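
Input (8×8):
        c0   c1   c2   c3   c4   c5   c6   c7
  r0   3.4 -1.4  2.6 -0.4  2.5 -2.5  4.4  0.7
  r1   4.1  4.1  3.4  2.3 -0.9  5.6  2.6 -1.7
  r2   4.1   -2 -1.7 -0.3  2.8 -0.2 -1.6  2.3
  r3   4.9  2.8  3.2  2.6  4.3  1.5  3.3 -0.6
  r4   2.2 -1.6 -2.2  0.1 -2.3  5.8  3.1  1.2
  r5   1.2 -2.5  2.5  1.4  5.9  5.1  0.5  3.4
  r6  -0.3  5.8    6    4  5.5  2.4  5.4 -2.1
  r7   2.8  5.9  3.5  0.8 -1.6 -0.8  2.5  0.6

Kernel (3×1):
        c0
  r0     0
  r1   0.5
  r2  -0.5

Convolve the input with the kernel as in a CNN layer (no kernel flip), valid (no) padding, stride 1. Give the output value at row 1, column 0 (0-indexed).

The receptive field on the input at this output position is [4.1 / 4.1 / 4.9]. Elementwise product with the kernel and sum: 4.1·0.5 + 4.9·-0.5.

-0.4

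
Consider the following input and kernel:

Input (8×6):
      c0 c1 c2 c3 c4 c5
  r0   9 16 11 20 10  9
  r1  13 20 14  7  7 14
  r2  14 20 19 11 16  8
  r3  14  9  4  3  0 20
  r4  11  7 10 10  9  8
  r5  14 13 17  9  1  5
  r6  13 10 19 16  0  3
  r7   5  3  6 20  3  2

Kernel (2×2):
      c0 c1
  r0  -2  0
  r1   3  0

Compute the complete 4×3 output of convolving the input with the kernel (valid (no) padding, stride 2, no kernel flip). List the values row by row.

Output[0,0]: The receptive field on the input at this output position is [9 16 / 13 20]. Elementwise product with the kernel and sum: 9·-2 + 13·3.
Output[0,1]: The receptive field on the input at this output position is [11 20 / 14 7]. Elementwise product with the kernel and sum: 11·-2 + 14·3.

21 20 1
14 -26 -32
20 31 -15
-11 -20 9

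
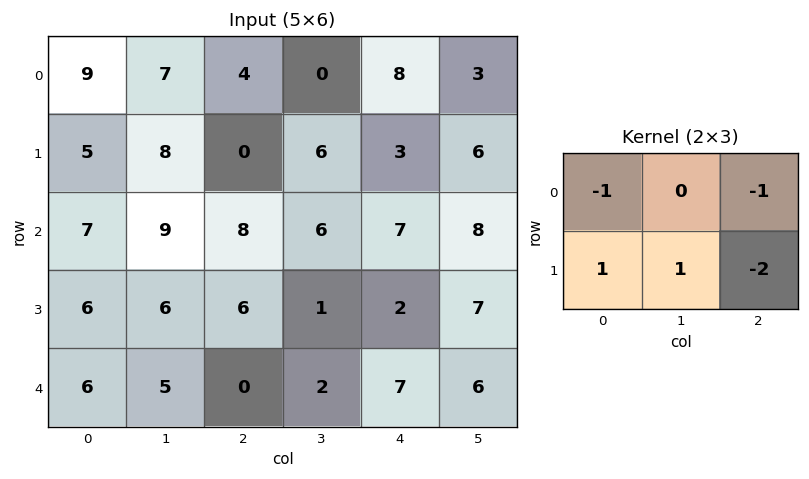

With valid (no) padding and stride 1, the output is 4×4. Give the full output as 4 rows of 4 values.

Output[0,0]: The receptive field on the input at this output position is [9 7 4 / 5 8 0]. Elementwise product with the kernel and sum: 9·-1 + 4·-1 + 5·1 + 8·1 + 0·-2.

0 -11 -12 -6
-5 -9 -3 -15
-15 -5 -12 -25
-1 -6 -20 -11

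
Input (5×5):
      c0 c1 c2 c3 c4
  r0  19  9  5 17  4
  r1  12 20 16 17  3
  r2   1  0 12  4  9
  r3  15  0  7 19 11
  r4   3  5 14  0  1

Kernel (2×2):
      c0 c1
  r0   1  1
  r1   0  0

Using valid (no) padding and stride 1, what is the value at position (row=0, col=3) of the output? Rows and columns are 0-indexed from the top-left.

21

The receptive field on the input at this output position is [17 4 / 17 3]. Elementwise product with the kernel and sum: 17·1 + 4·1.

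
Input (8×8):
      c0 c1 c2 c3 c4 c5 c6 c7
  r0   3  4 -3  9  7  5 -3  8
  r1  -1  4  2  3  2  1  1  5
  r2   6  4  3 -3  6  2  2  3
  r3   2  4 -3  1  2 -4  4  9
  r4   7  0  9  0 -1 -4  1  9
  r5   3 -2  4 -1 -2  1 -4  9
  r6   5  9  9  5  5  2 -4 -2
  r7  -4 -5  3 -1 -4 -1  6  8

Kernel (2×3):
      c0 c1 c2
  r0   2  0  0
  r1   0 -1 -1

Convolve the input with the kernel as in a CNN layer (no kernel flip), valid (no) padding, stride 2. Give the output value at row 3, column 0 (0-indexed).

The receptive field on the input at this output position is [5 9 9 / -4 -5 3]. Elementwise product with the kernel and sum: 5·2 + -5·-1 + 3·-1.

12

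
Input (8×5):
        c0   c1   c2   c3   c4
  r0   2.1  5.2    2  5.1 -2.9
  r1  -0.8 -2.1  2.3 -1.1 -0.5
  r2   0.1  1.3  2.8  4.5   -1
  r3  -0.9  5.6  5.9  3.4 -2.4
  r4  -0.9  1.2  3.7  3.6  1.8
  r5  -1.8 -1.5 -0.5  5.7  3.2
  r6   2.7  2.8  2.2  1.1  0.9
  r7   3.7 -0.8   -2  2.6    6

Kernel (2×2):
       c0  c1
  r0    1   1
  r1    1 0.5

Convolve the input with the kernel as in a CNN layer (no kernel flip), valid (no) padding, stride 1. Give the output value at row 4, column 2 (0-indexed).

The receptive field on the input at this output position is [3.7 3.6 / -0.5 5.7]. Elementwise product with the kernel and sum: 3.7·1 + 3.6·1 + -0.5·1 + 5.7·0.5.

9.65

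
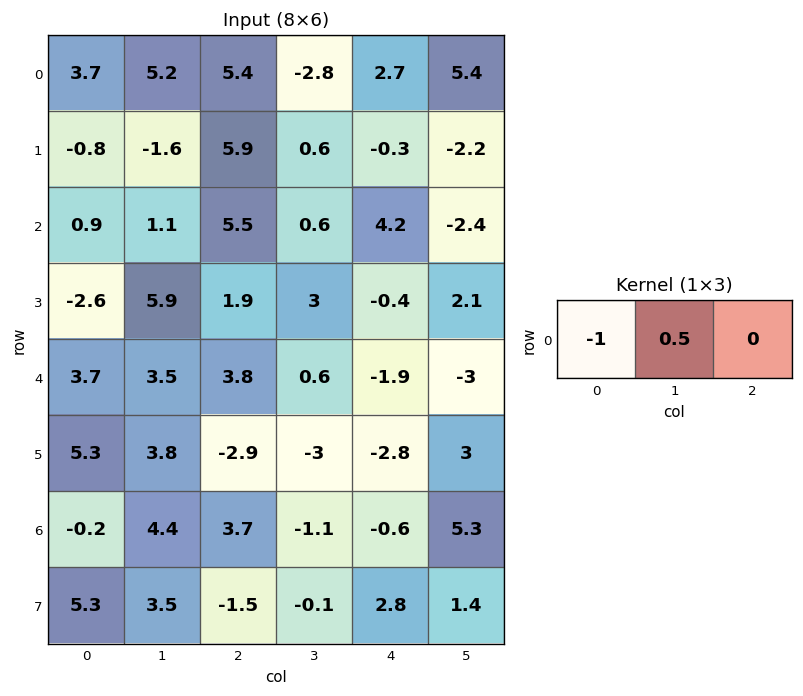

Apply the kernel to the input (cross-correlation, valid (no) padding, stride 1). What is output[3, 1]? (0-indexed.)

-4.95

The receptive field on the input at this output position is [5.9 1.9 3]. Elementwise product with the kernel and sum: 5.9·-1 + 1.9·0.5.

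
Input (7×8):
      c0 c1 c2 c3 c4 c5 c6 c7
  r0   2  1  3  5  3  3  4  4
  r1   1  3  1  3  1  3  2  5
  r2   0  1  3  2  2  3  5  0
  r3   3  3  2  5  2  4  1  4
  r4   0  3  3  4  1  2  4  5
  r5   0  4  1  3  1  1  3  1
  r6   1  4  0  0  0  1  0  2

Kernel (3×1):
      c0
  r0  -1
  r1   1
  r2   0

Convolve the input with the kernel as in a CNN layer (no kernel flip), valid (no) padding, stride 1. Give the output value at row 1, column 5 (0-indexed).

0

The receptive field on the input at this output position is [3 / 3 / 4]. Elementwise product with the kernel and sum: 3·-1 + 3·1.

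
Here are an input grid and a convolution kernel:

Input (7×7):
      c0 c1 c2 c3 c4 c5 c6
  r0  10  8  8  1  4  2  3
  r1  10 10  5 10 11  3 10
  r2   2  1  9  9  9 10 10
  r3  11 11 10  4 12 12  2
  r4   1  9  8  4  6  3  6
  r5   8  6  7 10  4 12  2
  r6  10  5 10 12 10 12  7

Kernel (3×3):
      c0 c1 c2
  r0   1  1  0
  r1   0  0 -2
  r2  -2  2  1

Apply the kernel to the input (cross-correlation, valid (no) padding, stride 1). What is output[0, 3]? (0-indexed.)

The receptive field on the input at this output position is [1 4 2 / 10 11 3 / 9 9 10]. Elementwise product with the kernel and sum: 1·1 + 4·1 + 3·-2 + 9·-2 + 9·2 + 10·1.

9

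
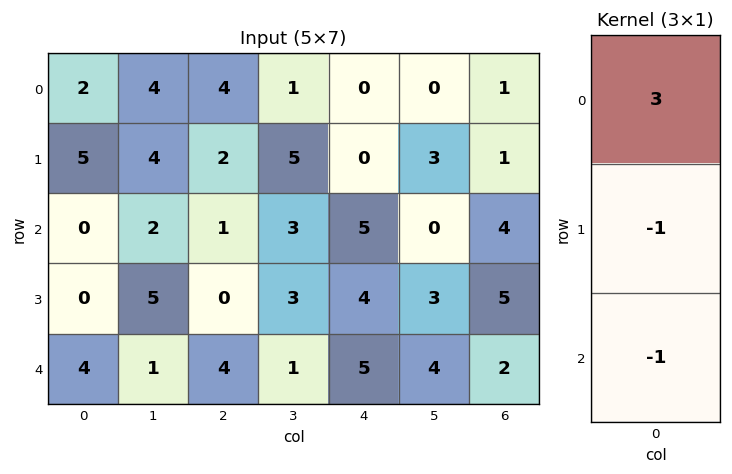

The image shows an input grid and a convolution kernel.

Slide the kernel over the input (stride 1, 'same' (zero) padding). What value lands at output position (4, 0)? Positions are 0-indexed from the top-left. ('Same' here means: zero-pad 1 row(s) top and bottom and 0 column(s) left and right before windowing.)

The receptive field on the zero-padded input at this output position is [0 / 4 / 0]. Elementwise product with the kernel and sum: 0·3 + 4·-1 + 0·-1.

-4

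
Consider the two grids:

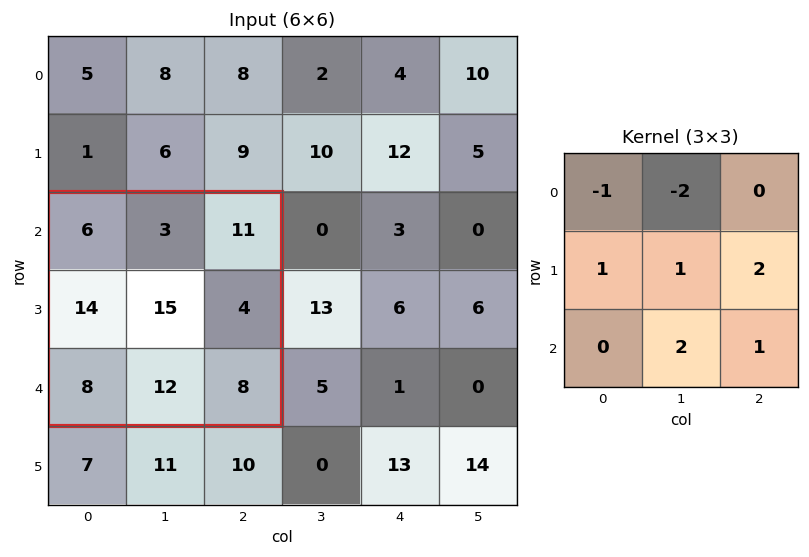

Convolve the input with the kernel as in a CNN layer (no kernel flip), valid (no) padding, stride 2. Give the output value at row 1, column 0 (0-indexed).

The receptive field on the input at this output position is [6 3 11 / 14 15 4 / 8 12 8]. Elementwise product with the kernel and sum: 6·-1 + 3·-2 + 14·1 + 15·1 + 4·2 + 12·2 + 8·1.

57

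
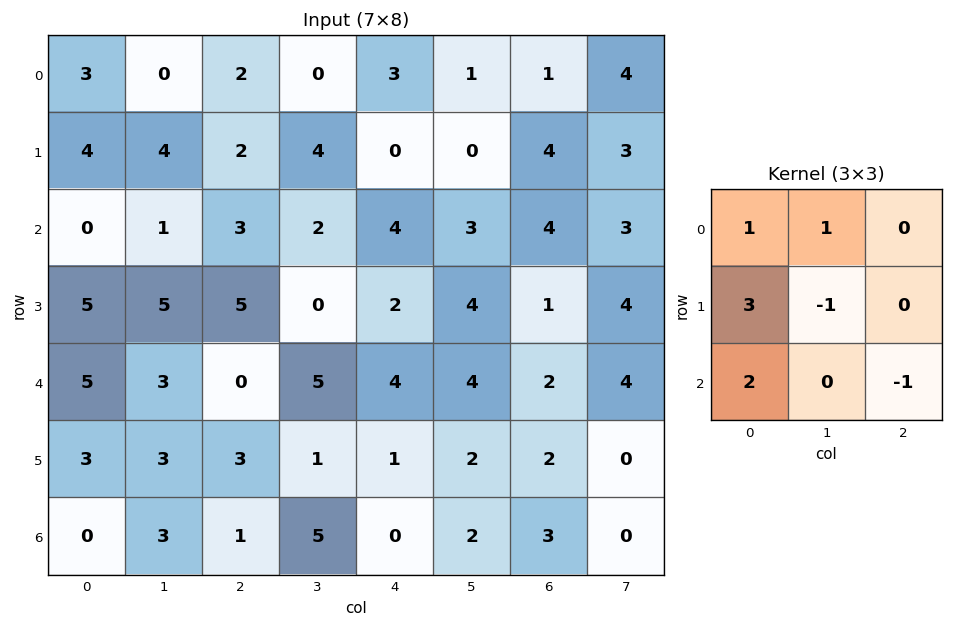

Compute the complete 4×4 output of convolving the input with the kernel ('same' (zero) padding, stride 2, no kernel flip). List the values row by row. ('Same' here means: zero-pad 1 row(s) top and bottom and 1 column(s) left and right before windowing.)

Output[0,0]: The receptive field on the zero-padded input at this output position is [0 0 0 / 0 3 0 / 0 4 4]. Elementwise product with the kernel and sum: 0·1 + 0·1 + 0·3 + 3·-1 + 0·2 + 4·-1.
Output[0,1]: The receptive field on the zero-padded input at this output position is [0 0 0 / 0 2 0 / 4 2 4]. Elementwise product with the kernel and sum: 0·1 + 0·1 + 0·3 + 2·-1 + 4·2 + 4·-1.

-7 2 5 -1
-1 16 2 13
-3 24 13 19
3 14 17 7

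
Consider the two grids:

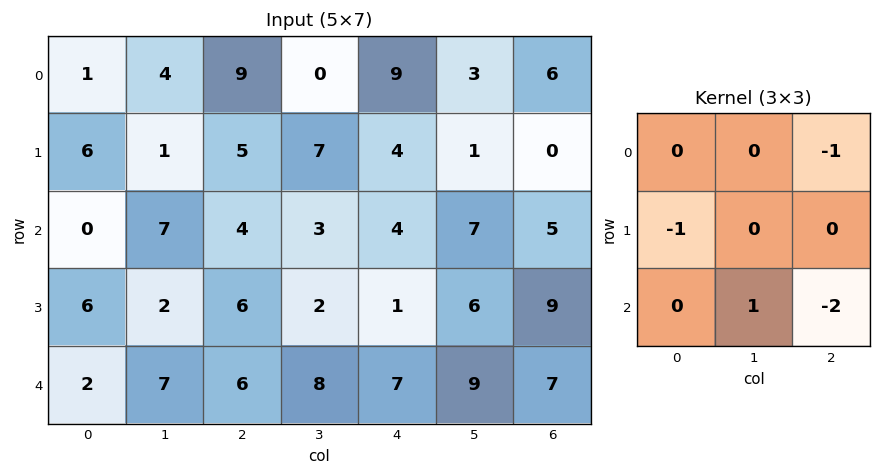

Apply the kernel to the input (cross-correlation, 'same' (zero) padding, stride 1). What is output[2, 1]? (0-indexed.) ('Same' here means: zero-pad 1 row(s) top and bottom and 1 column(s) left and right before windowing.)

-15

The receptive field on the zero-padded input at this output position is [6 1 5 / 0 7 4 / 6 2 6]. Elementwise product with the kernel and sum: 5·-1 + 0·-1 + 2·1 + 6·-2.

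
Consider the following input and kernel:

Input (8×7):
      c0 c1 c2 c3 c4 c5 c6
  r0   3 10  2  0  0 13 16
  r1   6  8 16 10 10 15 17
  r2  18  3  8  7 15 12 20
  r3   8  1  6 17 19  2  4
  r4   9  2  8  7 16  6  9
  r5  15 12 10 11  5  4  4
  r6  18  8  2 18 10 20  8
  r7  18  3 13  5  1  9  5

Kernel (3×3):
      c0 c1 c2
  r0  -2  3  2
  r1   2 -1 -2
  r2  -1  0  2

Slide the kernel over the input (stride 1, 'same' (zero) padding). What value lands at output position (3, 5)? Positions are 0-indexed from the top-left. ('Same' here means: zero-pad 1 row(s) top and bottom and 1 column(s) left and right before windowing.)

The receptive field on the zero-padded input at this output position is [15 12 20 / 19 2 4 / 16 6 9]. Elementwise product with the kernel and sum: 15·-2 + 12·3 + 20·2 + 19·2 + 2·-1 + 4·-2 + 16·-1 + 9·2.

76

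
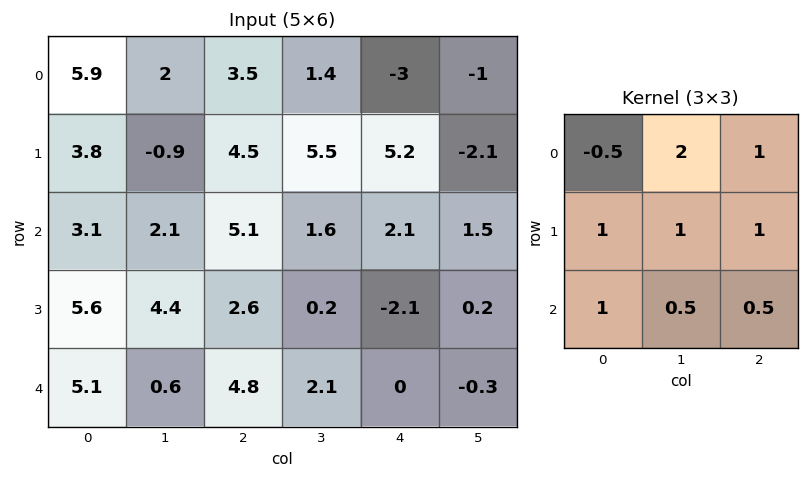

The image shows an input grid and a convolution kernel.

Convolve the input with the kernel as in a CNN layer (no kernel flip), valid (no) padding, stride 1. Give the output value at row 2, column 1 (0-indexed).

The receptive field on the input at this output position is [2.1 5.1 1.6 / 4.4 2.6 0.2 / 0.6 4.8 2.1]. Elementwise product with the kernel and sum: 2.1·-0.5 + 5.1·2 + 1.6·1 + 4.4·1 + 2.6·1 + 0.2·1 + 0.6·1 + 4.8·0.5 + 2.1·0.5.

22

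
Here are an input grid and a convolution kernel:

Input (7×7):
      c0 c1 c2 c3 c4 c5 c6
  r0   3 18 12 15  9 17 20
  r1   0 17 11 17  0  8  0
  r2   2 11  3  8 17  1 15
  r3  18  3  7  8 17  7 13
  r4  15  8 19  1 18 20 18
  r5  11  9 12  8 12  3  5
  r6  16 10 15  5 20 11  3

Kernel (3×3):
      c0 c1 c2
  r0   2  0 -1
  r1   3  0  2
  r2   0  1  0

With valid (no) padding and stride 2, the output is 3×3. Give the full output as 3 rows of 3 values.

27 56 -1
77 45 116
78 85 75

Output[0,0]: The receptive field on the input at this output position is [3 18 12 / 0 17 11 / 2 11 3]. Elementwise product with the kernel and sum: 3·2 + 12·-1 + 0·3 + 11·2 + 11·1.
Output[0,1]: The receptive field on the input at this output position is [12 15 9 / 11 17 0 / 3 8 17]. Elementwise product with the kernel and sum: 12·2 + 9·-1 + 11·3 + 0·2 + 8·1.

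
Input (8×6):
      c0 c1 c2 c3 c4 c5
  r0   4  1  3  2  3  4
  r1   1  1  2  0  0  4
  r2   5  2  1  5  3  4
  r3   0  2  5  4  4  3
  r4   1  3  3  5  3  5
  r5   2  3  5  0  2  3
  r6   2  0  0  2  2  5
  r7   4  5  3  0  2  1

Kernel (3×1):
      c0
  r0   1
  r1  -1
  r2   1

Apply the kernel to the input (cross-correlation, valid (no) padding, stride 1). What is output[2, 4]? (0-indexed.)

2

The receptive field on the input at this output position is [3 / 4 / 3]. Elementwise product with the kernel and sum: 3·1 + 4·-1 + 3·1.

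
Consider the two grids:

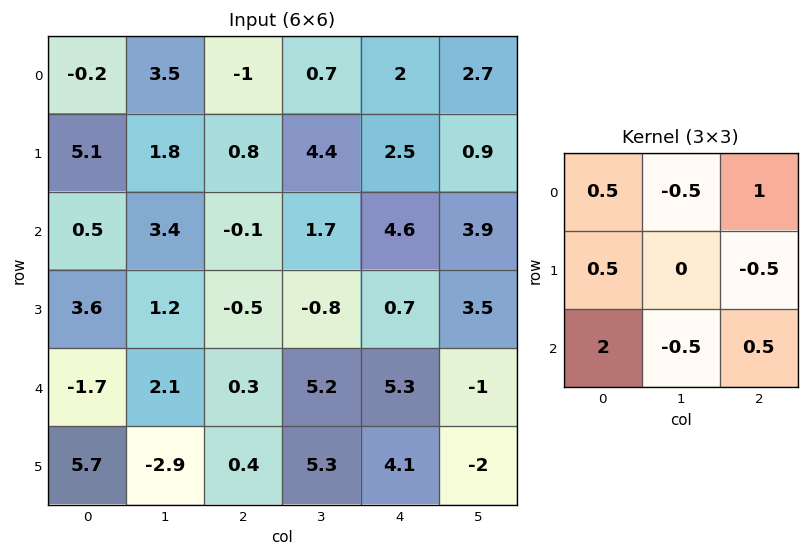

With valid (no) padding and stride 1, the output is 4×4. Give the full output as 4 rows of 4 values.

Output[0,0]: The receptive field on the input at this output position is [-0.2 3.5 -1 / 5.1 1.8 0.8 / 0.5 3.4 -0.1]. Elementwise product with the kernel and sum: -0.2·0.5 + 3.5·-0.5 + -1·1 + 5.1·0.5 + 0.8·-0.5 + 0.5·2 + 3.4·-0.5 + -0.1·0.5.
Output[0,1]: The receptive field on the input at this output position is [3.5 -1 0.7 / 1.8 0.8 4.4 / 3.4 -0.1 1.7]. Elementwise product with the kernel and sum: 3.5·0.5 + -1·-0.5 + 0.7·1 + 1.8·0.5 + 4.4·-0.5 + 3.4·2 + -0.1·-0.5 + 1.7·0.5.

-1.45 9.35 1.55 6.85
9.1 8 -1.9 0.55
-3.8 11.1 3.75 7.55
12.75 -4.85 -1.45 13.4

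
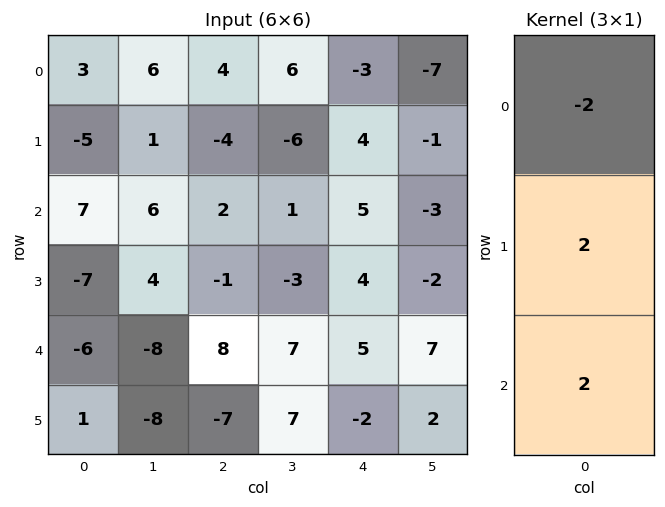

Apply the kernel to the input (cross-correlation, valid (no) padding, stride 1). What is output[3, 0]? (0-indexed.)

The receptive field on the input at this output position is [-7 / -6 / 1]. Elementwise product with the kernel and sum: -7·-2 + -6·2 + 1·2.

4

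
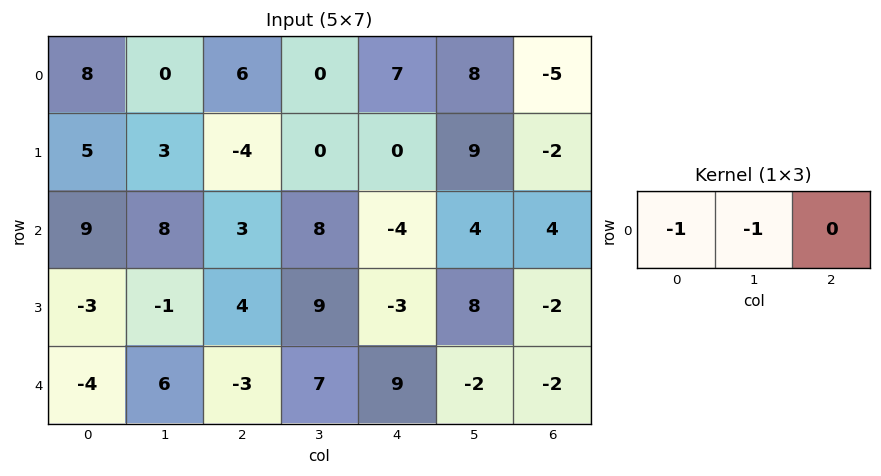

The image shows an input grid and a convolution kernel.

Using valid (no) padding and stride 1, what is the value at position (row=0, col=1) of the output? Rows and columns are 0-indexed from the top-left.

The receptive field on the input at this output position is [0 6 0]. Elementwise product with the kernel and sum: 0·-1 + 6·-1.

-6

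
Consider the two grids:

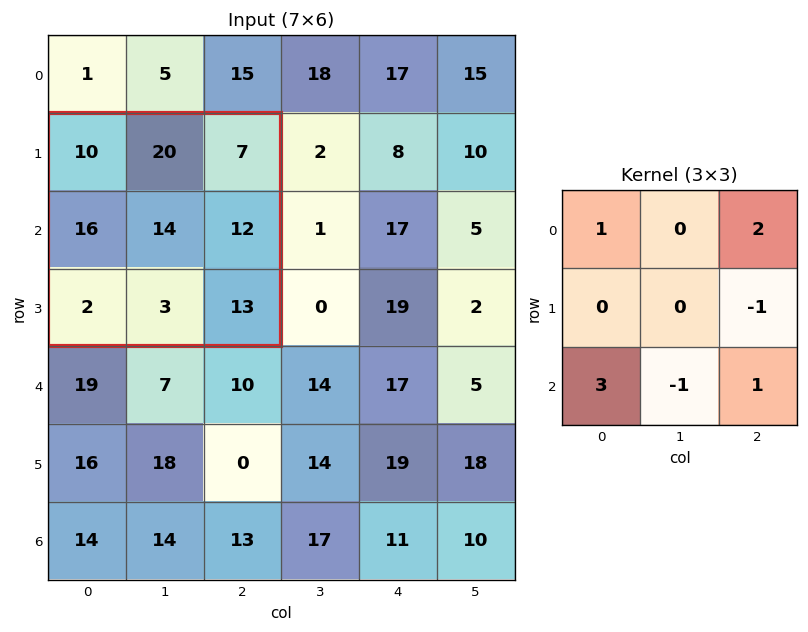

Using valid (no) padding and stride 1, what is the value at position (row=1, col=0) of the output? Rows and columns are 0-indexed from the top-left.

The receptive field on the input at this output position is [10 20 7 / 16 14 12 / 2 3 13]. Elementwise product with the kernel and sum: 10·1 + 7·2 + 12·-1 + 2·3 + 3·-1 + 13·1.

28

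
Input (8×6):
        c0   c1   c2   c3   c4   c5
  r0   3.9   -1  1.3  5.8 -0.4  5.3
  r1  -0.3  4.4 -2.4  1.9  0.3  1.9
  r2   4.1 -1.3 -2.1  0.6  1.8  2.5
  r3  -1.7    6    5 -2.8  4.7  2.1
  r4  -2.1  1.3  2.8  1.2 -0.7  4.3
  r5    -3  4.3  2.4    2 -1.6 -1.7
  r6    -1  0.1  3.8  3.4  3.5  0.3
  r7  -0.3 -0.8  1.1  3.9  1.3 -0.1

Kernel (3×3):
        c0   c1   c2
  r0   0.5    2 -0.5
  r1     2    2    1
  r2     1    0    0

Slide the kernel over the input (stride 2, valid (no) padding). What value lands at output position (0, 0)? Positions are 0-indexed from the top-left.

9.2

The receptive field on the input at this output position is [3.9 -1 1.3 / -0.3 4.4 -2.4 / 4.1 -1.3 -2.1]. Elementwise product with the kernel and sum: 3.9·0.5 + -1·2 + 1.3·-0.5 + -0.3·2 + 4.4·2 + -2.4·1 + 4.1·1.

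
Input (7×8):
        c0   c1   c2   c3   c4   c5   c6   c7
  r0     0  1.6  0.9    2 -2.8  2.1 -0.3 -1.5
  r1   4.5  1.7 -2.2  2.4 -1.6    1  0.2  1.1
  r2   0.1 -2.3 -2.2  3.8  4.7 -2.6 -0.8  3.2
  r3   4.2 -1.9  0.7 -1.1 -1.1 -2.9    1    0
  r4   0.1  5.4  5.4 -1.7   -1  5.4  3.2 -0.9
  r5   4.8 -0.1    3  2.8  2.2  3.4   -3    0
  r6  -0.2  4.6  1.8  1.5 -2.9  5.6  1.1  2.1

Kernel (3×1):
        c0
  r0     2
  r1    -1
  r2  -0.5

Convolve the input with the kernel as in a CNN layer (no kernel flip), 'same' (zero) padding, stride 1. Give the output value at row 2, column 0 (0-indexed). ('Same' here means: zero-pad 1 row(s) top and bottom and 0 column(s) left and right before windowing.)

6.8

The receptive field on the zero-padded input at this output position is [4.5 / 0.1 / 4.2]. Elementwise product with the kernel and sum: 4.5·2 + 0.1·-1 + 4.2·-0.5.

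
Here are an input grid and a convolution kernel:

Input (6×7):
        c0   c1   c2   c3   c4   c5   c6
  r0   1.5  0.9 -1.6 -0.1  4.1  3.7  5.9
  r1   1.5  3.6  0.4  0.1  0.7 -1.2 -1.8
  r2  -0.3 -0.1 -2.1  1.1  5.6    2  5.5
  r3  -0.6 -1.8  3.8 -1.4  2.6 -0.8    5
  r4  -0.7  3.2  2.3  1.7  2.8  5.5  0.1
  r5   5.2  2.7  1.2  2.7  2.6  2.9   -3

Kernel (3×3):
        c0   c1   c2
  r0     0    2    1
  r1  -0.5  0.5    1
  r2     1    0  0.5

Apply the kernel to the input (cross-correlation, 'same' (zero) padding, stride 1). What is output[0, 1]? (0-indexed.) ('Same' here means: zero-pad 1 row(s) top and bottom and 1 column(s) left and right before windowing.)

-0.2

The receptive field on the zero-padded input at this output position is [0 0 0 / 1.5 0.9 -1.6 / 1.5 3.6 0.4]. Elementwise product with the kernel and sum: 0·2 + 0·1 + 1.5·-0.5 + 0.9·0.5 + -1.6·1 + 1.5·1 + 0.4·0.5.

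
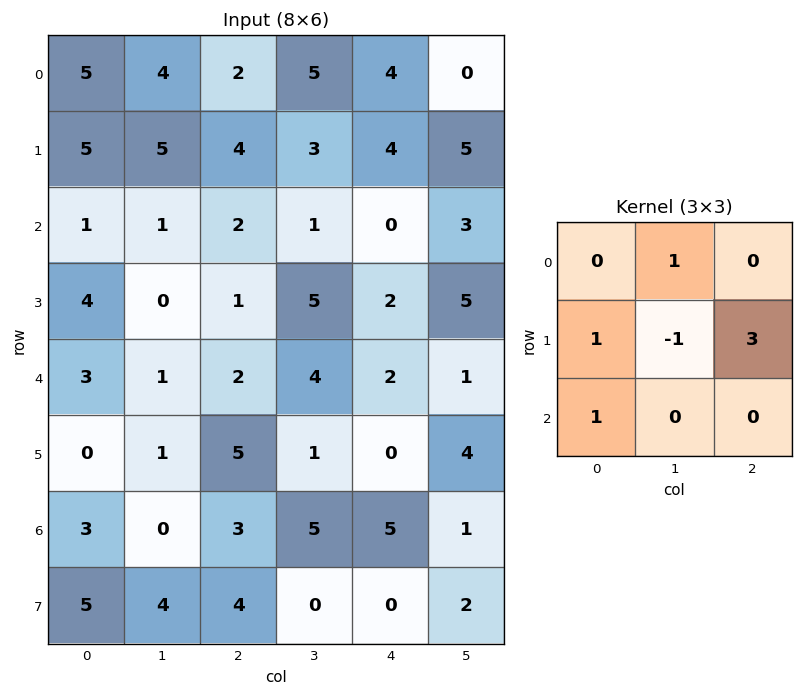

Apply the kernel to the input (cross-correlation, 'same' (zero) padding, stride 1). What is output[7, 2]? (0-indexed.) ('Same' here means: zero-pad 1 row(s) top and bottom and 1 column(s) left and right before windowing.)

3

The receptive field on the zero-padded input at this output position is [0 3 5 / 4 4 0 / 0 0 0]. Elementwise product with the kernel and sum: 3·1 + 4·1 + 4·-1 + 0·3 + 0·1.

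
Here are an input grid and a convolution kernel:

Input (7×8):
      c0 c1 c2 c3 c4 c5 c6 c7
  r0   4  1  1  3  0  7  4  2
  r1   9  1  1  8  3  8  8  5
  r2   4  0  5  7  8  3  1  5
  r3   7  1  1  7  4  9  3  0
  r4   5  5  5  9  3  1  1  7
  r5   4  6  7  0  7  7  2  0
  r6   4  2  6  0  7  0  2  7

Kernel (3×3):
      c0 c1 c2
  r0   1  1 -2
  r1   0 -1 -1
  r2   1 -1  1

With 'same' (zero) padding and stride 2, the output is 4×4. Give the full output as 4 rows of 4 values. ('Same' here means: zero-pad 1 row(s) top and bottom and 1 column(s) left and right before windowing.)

Output[0,0]: The receptive field on the zero-padded input at this output position is [0 0 0 / 0 4 1 / 0 9 1]. Elementwise product with the kernel and sum: 0·1 + 0·1 + 0·-2 + 4·-1 + 1·-1 + 0·1 + 9·-1 + 1·1.

-13 4 6 -1
-3 -19 -4 6
-3 -27 -11 9
-14 7 -14 0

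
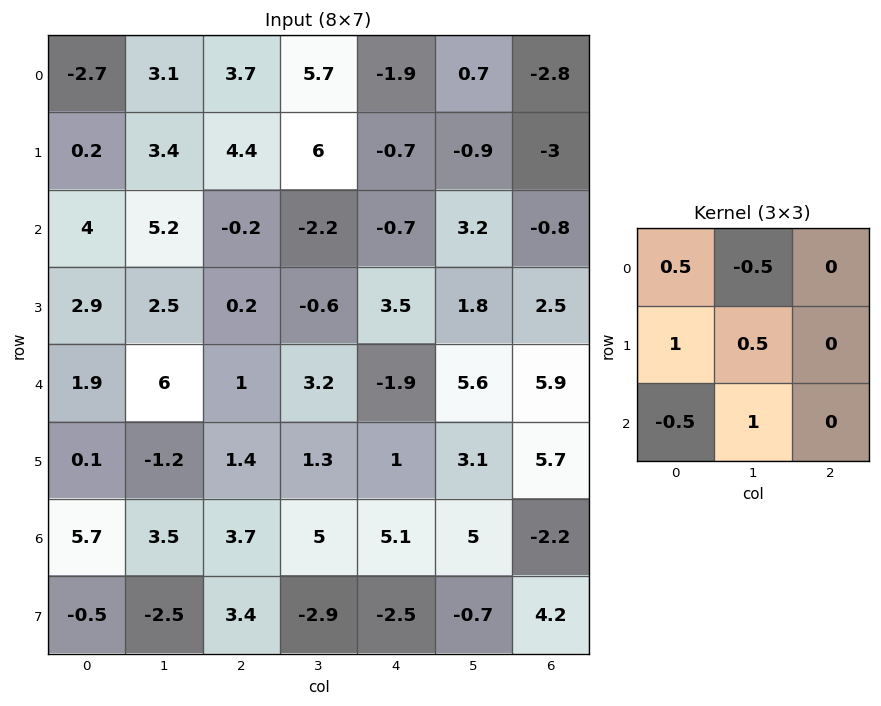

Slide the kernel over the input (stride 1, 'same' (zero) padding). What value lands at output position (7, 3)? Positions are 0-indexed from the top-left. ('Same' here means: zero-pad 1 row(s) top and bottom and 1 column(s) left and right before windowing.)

The receptive field on the zero-padded input at this output position is [3.7 5 5.1 / 3.4 -2.9 -2.5 / 0 0 0]. Elementwise product with the kernel and sum: 3.7·0.5 + 5·-0.5 + 3.4·1 + -2.9·0.5 + 0·-0.5 + 0·1.

1.3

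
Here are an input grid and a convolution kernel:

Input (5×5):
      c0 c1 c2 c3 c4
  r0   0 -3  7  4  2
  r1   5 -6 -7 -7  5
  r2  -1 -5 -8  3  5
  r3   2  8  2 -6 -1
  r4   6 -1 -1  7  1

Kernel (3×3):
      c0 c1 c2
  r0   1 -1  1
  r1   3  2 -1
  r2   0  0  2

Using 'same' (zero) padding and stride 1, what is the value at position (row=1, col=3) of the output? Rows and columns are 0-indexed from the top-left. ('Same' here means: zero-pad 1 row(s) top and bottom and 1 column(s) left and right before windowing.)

-25

The receptive field on the zero-padded input at this output position is [7 4 2 / -7 -7 5 / -8 3 5]. Elementwise product with the kernel and sum: 7·1 + 4·-1 + 2·1 + -7·3 + -7·2 + 5·-1 + 5·2.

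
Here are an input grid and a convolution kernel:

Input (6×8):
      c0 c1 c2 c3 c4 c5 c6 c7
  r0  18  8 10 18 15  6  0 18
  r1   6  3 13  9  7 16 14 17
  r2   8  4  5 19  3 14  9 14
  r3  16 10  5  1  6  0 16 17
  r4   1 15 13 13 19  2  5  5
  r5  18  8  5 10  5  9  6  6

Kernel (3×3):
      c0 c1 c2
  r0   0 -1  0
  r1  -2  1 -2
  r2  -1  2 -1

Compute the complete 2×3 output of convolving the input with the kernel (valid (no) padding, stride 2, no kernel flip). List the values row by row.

Output[0,0]: The receptive field on the input at this output position is [18 8 10 / 6 3 13 / 8 4 5]. Elementwise product with the kernel and sum: 8·-1 + 6·-2 + 3·1 + 13·-2 + 8·-1 + 4·2 + 5·-1.
Output[0,1]: The receptive field on the input at this output position is [10 18 15 / 13 9 7 / 5 19 3]. Elementwise product with the kernel and sum: 18·-1 + 13·-2 + 9·1 + 7·-2 + 5·-1 + 19·2 + 3·-1.

-48 -19 -16
-20 -46 -78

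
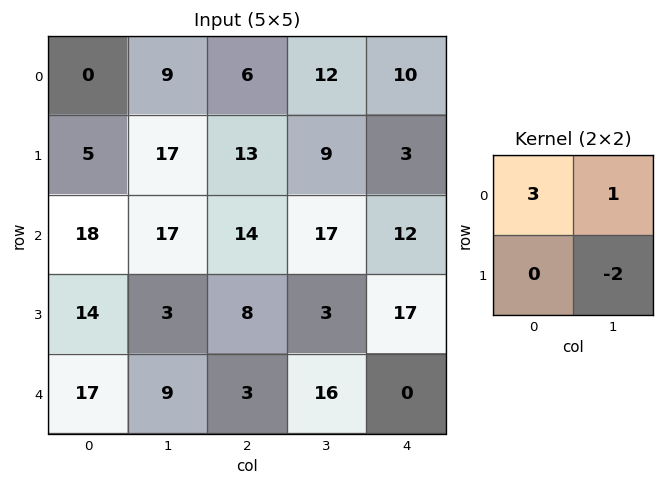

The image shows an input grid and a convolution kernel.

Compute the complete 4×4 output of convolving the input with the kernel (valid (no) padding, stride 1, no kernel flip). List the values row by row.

-25 7 12 40
-2 36 14 6
65 49 53 29
27 11 -5 26

Output[0,0]: The receptive field on the input at this output position is [0 9 / 5 17]. Elementwise product with the kernel and sum: 0·3 + 9·1 + 17·-2.
Output[0,1]: The receptive field on the input at this output position is [9 6 / 17 13]. Elementwise product with the kernel and sum: 9·3 + 6·1 + 13·-2.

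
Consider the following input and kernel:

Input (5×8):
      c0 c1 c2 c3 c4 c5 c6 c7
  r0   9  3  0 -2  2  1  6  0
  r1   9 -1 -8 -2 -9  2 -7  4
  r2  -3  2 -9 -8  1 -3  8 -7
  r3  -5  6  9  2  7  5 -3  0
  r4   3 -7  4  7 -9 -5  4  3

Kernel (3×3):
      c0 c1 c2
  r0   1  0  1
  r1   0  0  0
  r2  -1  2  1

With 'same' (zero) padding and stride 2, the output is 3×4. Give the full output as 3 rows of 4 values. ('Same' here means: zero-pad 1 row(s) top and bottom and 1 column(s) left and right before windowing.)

17 -17 -14 -12
-5 11 17 -5
6 8 7 5

Output[0,0]: The receptive field on the zero-padded input at this output position is [0 0 0 / 0 9 3 / 0 9 -1]. Elementwise product with the kernel and sum: 0·1 + 0·1 + 0·-1 + 9·2 + -1·1.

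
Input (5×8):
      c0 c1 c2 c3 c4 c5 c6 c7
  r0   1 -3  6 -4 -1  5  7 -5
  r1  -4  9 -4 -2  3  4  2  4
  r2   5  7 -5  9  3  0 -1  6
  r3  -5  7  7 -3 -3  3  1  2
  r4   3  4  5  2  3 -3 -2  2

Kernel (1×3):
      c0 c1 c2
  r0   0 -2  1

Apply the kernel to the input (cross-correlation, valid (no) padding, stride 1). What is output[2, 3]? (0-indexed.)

-6

The receptive field on the input at this output position is [9 3 0]. Elementwise product with the kernel and sum: 3·-2 + 0·1.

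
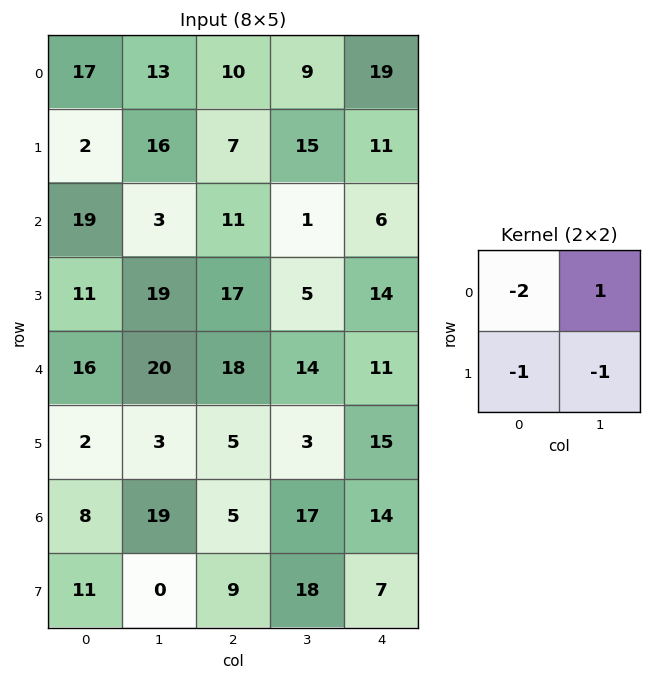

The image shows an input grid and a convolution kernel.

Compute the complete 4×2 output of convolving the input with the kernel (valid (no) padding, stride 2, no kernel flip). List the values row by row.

Output[0,0]: The receptive field on the input at this output position is [17 13 / 2 16]. Elementwise product with the kernel and sum: 17·-2 + 13·1 + 2·-1 + 16·-1.
Output[0,1]: The receptive field on the input at this output position is [10 9 / 7 15]. Elementwise product with the kernel and sum: 10·-2 + 9·1 + 7·-1 + 15·-1.

-39 -33
-65 -43
-17 -30
-8 -20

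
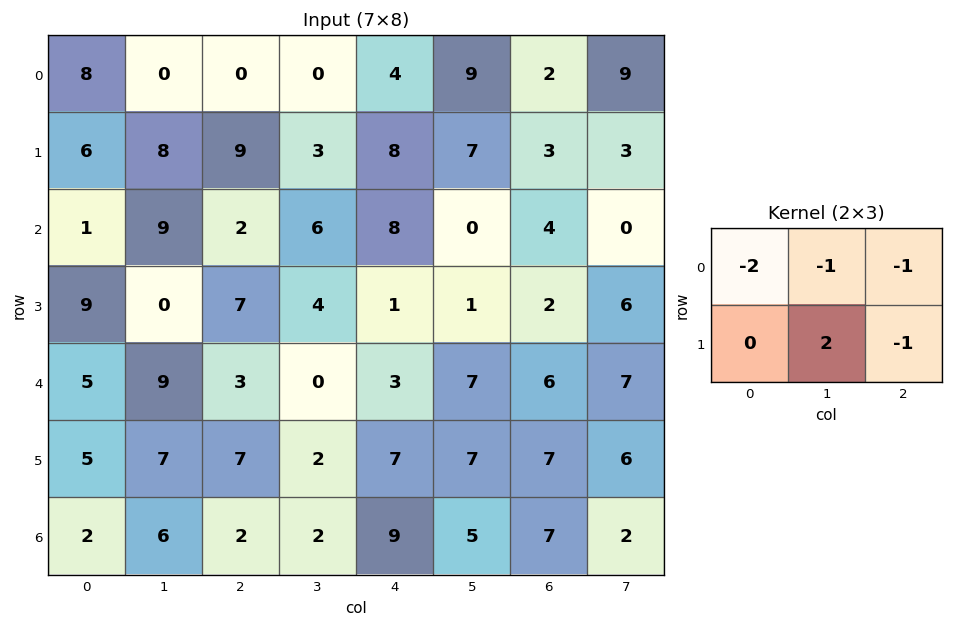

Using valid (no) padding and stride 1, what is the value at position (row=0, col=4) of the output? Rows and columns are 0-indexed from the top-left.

-8

The receptive field on the input at this output position is [4 9 2 / 8 7 3]. Elementwise product with the kernel and sum: 4·-2 + 9·-1 + 2·-1 + 7·2 + 3·-1.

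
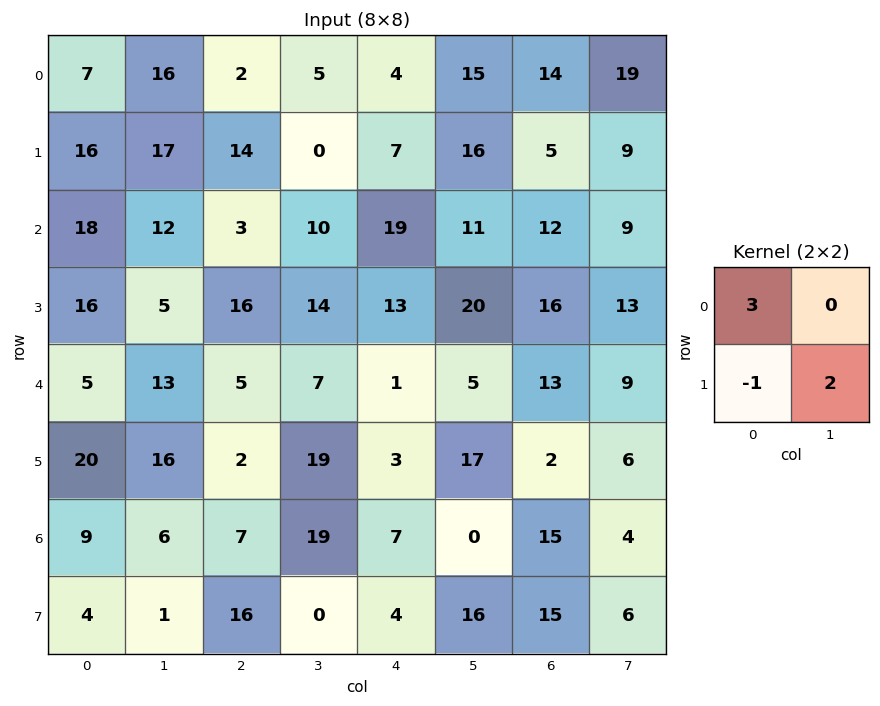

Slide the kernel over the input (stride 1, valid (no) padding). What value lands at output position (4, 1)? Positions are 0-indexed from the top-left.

27

The receptive field on the input at this output position is [13 5 / 16 2]. Elementwise product with the kernel and sum: 13·3 + 16·-1 + 2·2.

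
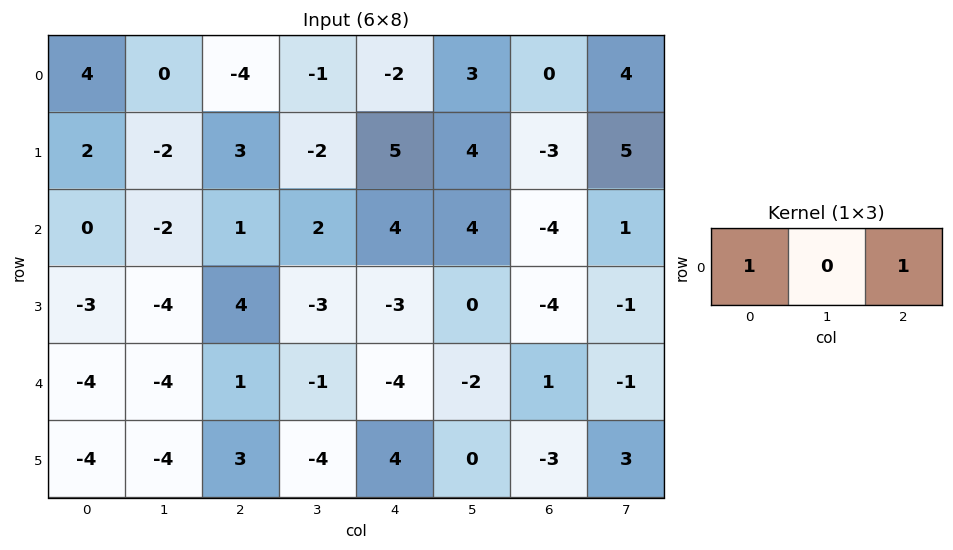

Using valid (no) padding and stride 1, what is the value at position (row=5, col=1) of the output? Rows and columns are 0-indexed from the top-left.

-8

The receptive field on the input at this output position is [-4 3 -4]. Elementwise product with the kernel and sum: -4·1 + -4·1.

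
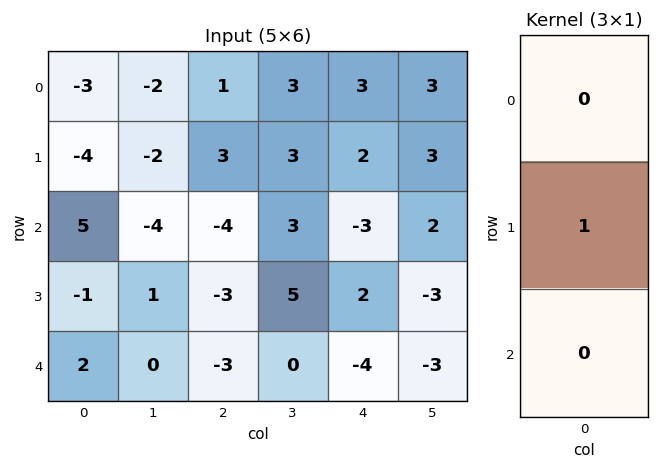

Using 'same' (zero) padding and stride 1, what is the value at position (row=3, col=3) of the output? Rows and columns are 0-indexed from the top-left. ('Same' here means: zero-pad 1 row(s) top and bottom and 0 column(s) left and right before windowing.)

The receptive field on the zero-padded input at this output position is [3 / 5 / 0]. Elementwise product with the kernel and sum: 5·1.

5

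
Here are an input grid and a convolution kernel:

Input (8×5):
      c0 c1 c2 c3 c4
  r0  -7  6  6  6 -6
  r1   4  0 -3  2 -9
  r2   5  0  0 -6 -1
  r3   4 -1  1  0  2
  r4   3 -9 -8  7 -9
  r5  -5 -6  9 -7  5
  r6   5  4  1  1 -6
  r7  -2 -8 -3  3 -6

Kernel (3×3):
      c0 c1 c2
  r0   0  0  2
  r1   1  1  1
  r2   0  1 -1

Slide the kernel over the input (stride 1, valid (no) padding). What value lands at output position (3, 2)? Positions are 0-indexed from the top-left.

The receptive field on the input at this output position is [1 0 2 / -8 7 -9 / 9 -7 5]. Elementwise product with the kernel and sum: 2·2 + -8·1 + 7·1 + -9·1 + -7·1 + 5·-1.

-18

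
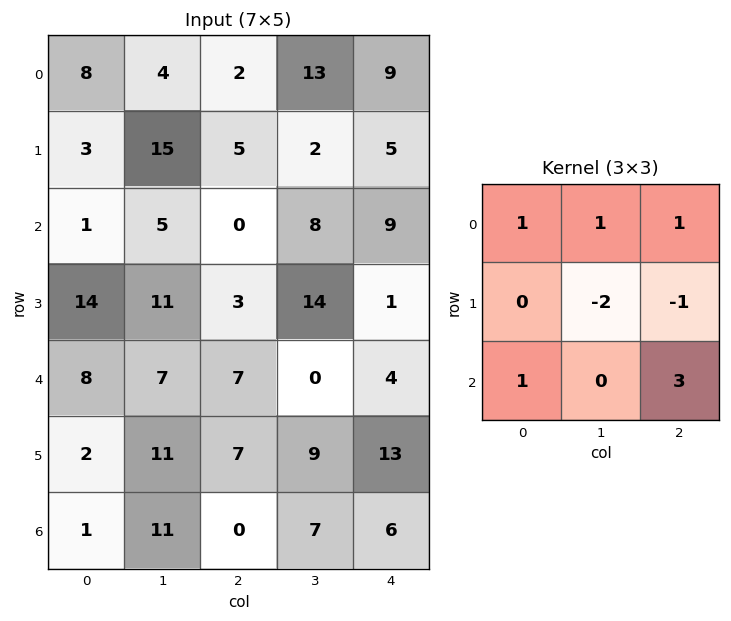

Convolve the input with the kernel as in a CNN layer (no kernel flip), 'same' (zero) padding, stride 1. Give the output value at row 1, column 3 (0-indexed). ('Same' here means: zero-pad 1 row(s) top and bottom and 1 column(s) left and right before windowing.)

42

The receptive field on the zero-padded input at this output position is [2 13 9 / 5 2 5 / 0 8 9]. Elementwise product with the kernel and sum: 2·1 + 13·1 + 9·1 + 2·-2 + 5·-1 + 0·1 + 9·3.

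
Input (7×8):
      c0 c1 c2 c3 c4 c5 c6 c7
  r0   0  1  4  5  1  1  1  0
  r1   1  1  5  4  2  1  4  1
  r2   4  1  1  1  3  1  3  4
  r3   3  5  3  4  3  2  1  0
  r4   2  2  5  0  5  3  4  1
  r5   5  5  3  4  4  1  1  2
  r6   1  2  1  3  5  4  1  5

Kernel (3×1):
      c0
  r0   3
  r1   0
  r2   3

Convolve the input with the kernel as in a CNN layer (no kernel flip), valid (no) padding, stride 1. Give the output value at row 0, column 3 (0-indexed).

The receptive field on the input at this output position is [5 / 4 / 1]. Elementwise product with the kernel and sum: 5·3 + 1·3.

18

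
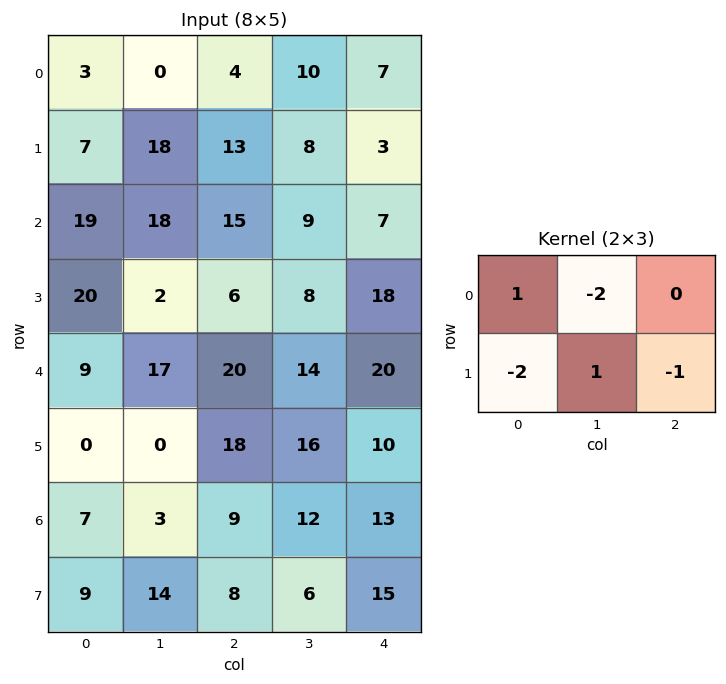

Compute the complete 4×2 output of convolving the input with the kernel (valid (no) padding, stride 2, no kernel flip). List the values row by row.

-6 -37
-61 -25
-43 -38
-11 -40

Output[0,0]: The receptive field on the input at this output position is [3 0 4 / 7 18 13]. Elementwise product with the kernel and sum: 3·1 + 0·-2 + 7·-2 + 18·1 + 13·-1.
Output[0,1]: The receptive field on the input at this output position is [4 10 7 / 13 8 3]. Elementwise product with the kernel and sum: 4·1 + 10·-2 + 13·-2 + 8·1 + 3·-1.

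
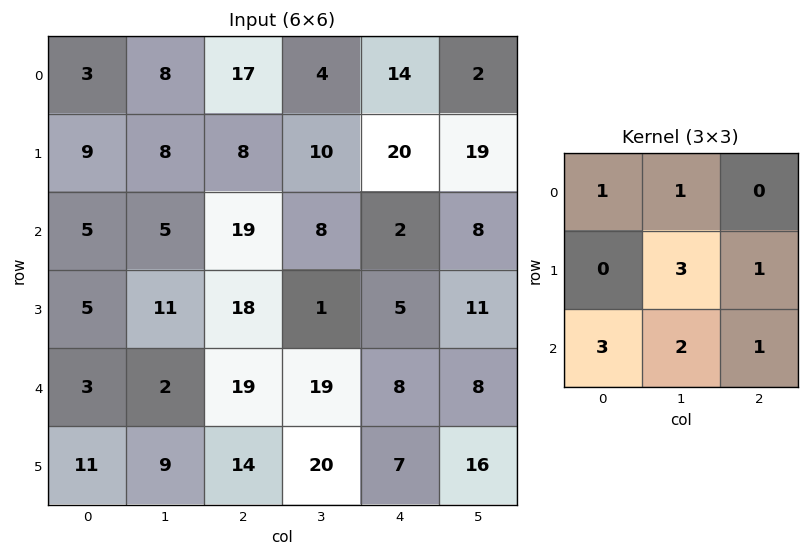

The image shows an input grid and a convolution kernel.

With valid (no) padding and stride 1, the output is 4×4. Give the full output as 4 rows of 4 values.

Output[0,0]: The receptive field on the input at this output position is [3 8 17 / 9 8 8 / 5 5 19]. Elementwise product with the kernel and sum: 3·1 + 8·1 + 8·3 + 8·1 + 5·3 + 5·2 + 19·1.
Output[0,1]: The receptive field on the input at this output position is [8 17 4 / 8 8 10 / 5 19 8]. Elementwise product with the kernel and sum: 8·1 + 17·1 + 8·3 + 10·1 + 5·3 + 19·2 + 8·1.

87 120 146 133
106 151 105 68
93 142 138 117
106 180 173 128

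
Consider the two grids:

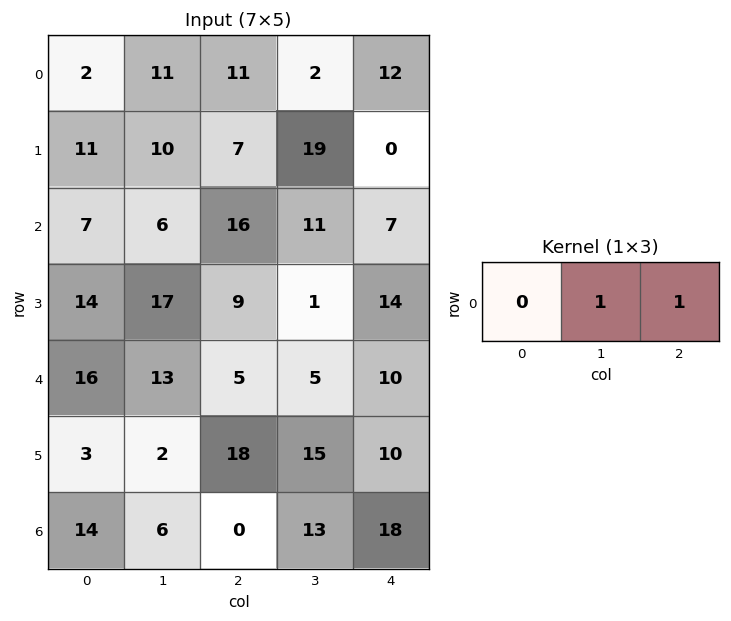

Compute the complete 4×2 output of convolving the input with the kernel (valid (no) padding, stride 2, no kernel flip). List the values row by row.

Output[0,0]: The receptive field on the input at this output position is [2 11 11]. Elementwise product with the kernel and sum: 11·1 + 11·1.

22 14
22 18
18 15
6 31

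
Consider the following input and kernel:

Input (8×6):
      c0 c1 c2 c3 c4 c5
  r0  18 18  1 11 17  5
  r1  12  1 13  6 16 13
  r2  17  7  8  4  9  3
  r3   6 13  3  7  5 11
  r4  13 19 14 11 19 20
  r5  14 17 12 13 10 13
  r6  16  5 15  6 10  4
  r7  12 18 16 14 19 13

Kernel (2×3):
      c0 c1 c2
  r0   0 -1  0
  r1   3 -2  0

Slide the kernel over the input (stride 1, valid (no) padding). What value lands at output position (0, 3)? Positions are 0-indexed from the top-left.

-31

The receptive field on the input at this output position is [11 17 5 / 6 16 13]. Elementwise product with the kernel and sum: 17·-1 + 6·3 + 16·-2.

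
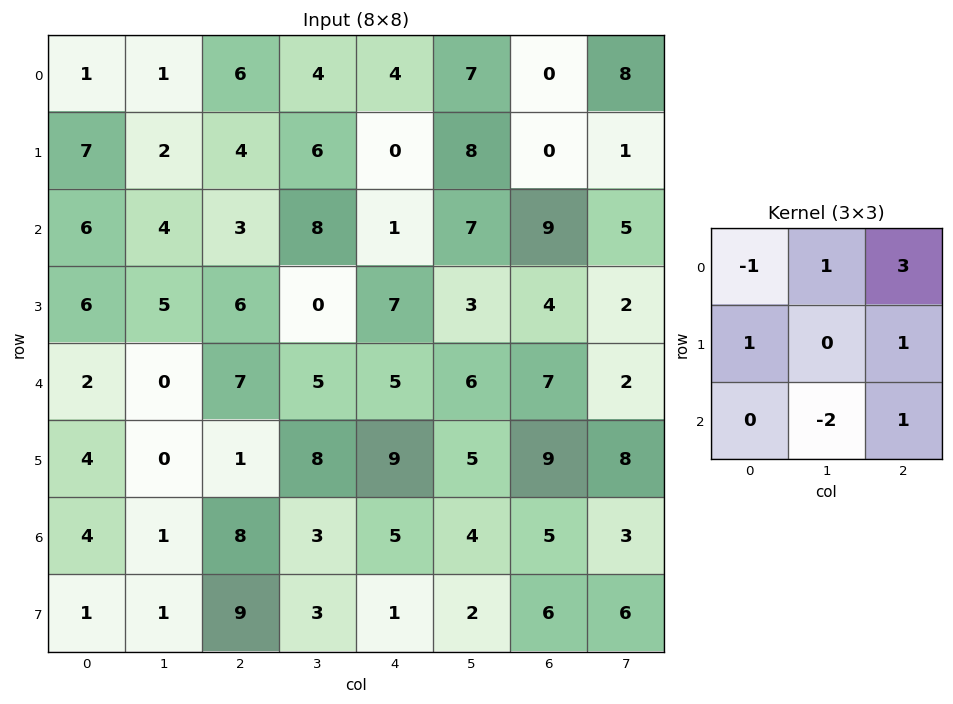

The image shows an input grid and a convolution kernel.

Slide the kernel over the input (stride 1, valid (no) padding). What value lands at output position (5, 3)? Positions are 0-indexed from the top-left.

23

The receptive field on the input at this output position is [8 9 5 / 3 5 4 / 3 1 2]. Elementwise product with the kernel and sum: 8·-1 + 9·1 + 5·3 + 3·1 + 4·1 + 1·-2 + 2·1.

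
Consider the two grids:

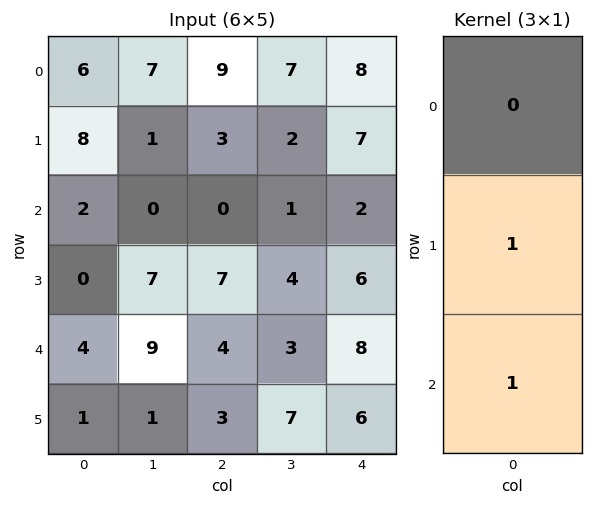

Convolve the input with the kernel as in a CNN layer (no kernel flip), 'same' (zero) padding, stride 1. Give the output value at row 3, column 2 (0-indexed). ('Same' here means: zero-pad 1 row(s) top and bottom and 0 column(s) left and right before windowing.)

11

The receptive field on the zero-padded input at this output position is [0 / 7 / 4]. Elementwise product with the kernel and sum: 7·1 + 4·1.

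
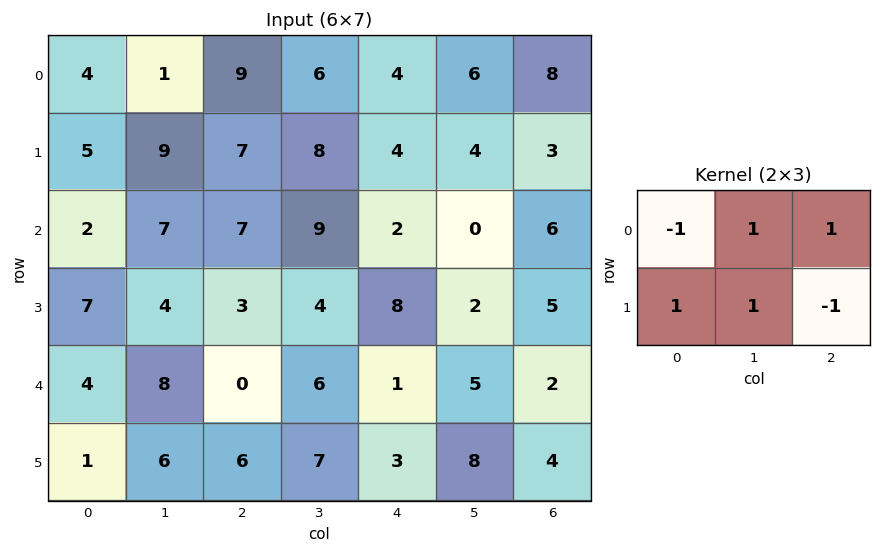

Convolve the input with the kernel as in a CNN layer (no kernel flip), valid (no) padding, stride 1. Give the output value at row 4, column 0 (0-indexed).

5

The receptive field on the input at this output position is [4 8 0 / 1 6 6]. Elementwise product with the kernel and sum: 4·-1 + 8·1 + 0·1 + 1·1 + 6·1 + 6·-1.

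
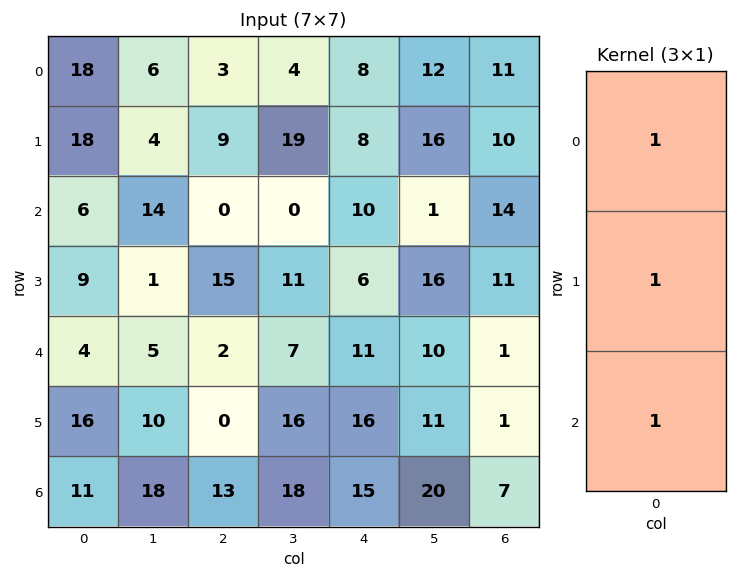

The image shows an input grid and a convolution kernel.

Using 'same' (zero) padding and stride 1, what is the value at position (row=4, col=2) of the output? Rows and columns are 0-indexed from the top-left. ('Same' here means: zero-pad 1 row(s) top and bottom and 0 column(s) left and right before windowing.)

The receptive field on the zero-padded input at this output position is [15 / 2 / 0]. Elementwise product with the kernel and sum: 15·1 + 2·1 + 0·1.

17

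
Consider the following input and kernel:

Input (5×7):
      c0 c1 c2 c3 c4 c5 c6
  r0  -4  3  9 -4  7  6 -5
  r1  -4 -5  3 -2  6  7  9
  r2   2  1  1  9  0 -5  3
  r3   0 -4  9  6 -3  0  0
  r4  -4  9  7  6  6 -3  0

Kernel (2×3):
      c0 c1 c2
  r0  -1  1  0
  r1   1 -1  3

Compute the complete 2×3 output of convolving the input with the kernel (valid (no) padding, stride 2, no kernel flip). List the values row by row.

Output[0,0]: The receptive field on the input at this output position is [-4 3 9 / -4 -5 3]. Elementwise product with the kernel and sum: -4·-1 + 3·1 + -4·1 + -5·-1 + 3·3.

17 10 25
30 2 -8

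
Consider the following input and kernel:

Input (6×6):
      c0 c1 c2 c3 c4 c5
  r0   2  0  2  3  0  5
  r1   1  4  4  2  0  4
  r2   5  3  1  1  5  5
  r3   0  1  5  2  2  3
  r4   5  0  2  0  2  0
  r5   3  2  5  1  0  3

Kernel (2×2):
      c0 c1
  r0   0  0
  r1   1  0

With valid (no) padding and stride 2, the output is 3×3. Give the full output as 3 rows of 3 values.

Output[0,0]: The receptive field on the input at this output position is [2 0 / 1 4]. Elementwise product with the kernel and sum: 1·1.
Output[0,1]: The receptive field on the input at this output position is [2 3 / 4 2]. Elementwise product with the kernel and sum: 4·1.

1 4 0
0 5 2
3 5 0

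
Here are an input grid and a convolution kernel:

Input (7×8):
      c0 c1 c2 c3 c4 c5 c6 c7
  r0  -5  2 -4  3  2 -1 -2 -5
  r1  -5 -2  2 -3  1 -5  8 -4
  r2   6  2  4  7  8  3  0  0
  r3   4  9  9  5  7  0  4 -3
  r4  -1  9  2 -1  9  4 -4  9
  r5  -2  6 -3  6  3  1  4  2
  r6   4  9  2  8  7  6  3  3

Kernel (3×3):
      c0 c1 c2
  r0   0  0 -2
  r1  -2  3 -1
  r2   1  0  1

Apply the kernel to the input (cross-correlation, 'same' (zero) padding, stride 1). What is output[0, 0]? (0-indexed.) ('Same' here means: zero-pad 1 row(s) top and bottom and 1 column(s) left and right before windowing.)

The receptive field on the zero-padded input at this output position is [0 0 0 / 0 -5 2 / 0 -5 -2]. Elementwise product with the kernel and sum: 0·-2 + 0·-2 + -5·3 + 2·-1 + 0·1 + -2·1.

-19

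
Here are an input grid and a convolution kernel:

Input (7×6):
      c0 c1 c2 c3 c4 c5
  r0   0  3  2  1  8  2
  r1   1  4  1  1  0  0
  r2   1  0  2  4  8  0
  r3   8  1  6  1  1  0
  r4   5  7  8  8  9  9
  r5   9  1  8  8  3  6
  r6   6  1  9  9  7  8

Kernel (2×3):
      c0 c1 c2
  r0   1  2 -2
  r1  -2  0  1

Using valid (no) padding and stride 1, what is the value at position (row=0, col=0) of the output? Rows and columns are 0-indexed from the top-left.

The receptive field on the input at this output position is [0 3 2 / 1 4 1]. Elementwise product with the kernel and sum: 0·1 + 3·2 + 2·-2 + 1·-2 + 1·1.

1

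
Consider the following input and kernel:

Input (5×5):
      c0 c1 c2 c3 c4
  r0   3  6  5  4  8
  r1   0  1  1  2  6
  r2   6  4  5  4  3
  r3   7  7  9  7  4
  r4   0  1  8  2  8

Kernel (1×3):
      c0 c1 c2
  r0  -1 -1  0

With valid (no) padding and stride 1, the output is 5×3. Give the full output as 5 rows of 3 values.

-9 -11 -9
-1 -2 -3
-10 -9 -9
-14 -16 -16
-1 -9 -10

Output[0,0]: The receptive field on the input at this output position is [3 6 5]. Elementwise product with the kernel and sum: 3·-1 + 6·-1.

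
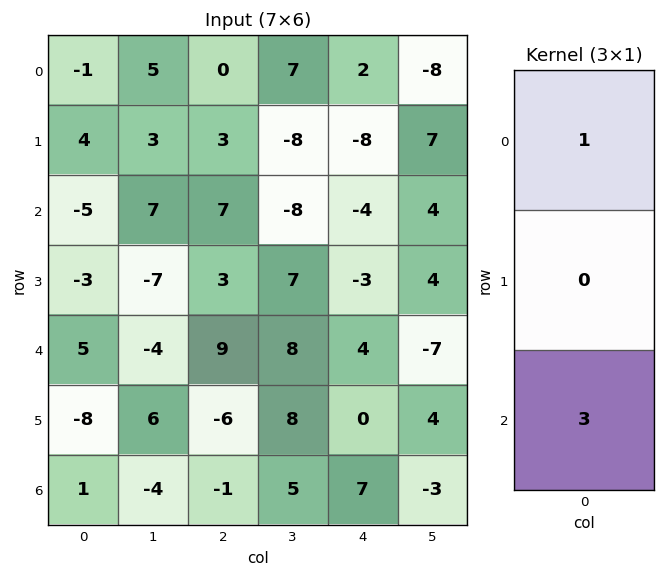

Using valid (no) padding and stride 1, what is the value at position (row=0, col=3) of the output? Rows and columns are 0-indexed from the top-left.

The receptive field on the input at this output position is [7 / -8 / -8]. Elementwise product with the kernel and sum: 7·1 + -8·3.

-17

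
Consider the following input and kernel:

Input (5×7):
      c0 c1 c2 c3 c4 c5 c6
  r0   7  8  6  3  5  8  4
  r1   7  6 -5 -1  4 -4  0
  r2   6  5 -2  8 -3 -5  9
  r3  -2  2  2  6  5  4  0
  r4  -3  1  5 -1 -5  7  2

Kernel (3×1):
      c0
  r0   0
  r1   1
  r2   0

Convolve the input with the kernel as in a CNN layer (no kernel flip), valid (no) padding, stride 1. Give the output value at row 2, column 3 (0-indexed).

The receptive field on the input at this output position is [8 / 6 / -1]. Elementwise product with the kernel and sum: 6·1.

6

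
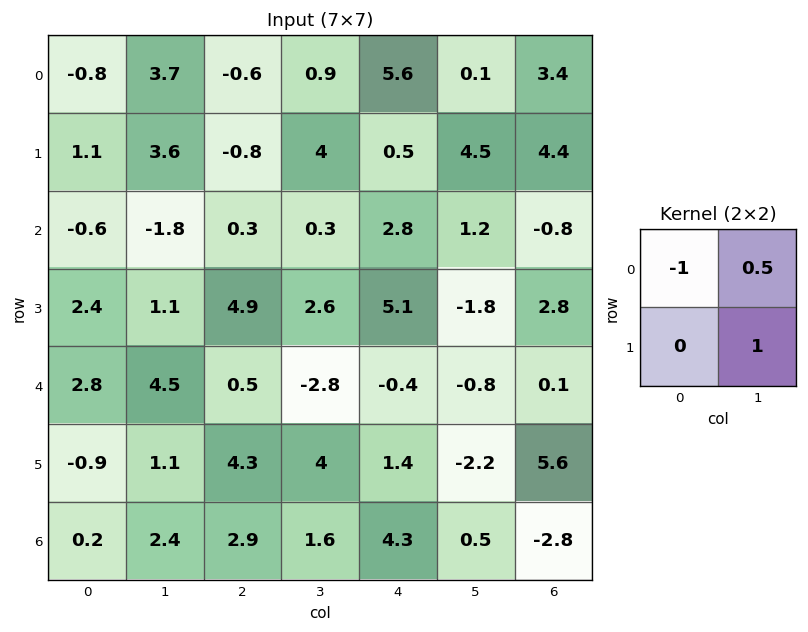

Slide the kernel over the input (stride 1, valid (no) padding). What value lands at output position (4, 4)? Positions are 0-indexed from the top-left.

The receptive field on the input at this output position is [-0.4 -0.8 / 1.4 -2.2]. Elementwise product with the kernel and sum: -0.4·-1 + -0.8·0.5 + -2.2·1.

-2.2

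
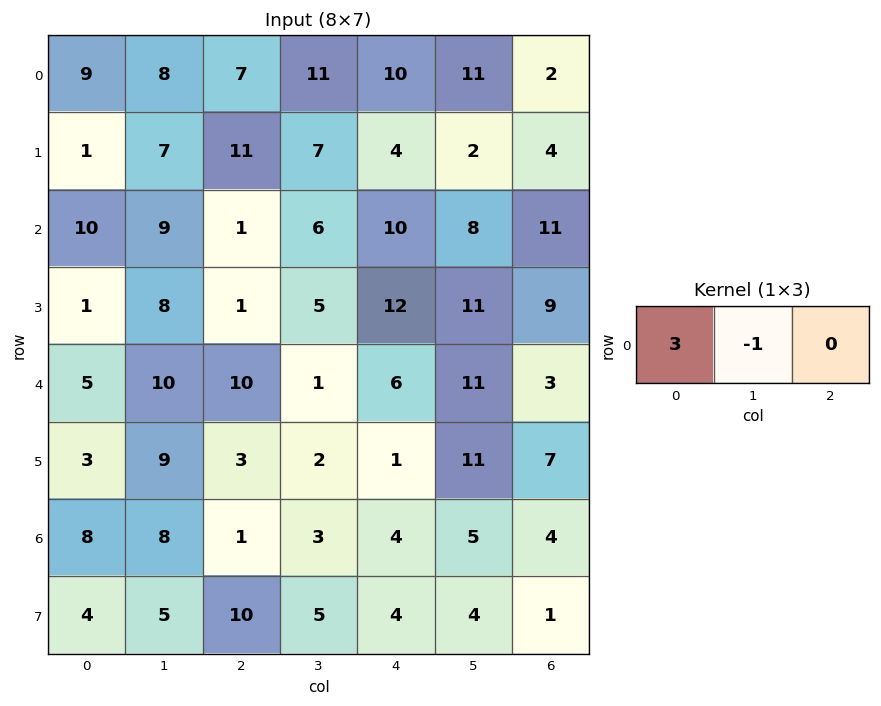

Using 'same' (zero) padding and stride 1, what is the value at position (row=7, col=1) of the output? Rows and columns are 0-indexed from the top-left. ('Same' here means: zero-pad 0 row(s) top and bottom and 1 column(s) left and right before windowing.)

7

The receptive field on the zero-padded input at this output position is [4 5 10]. Elementwise product with the kernel and sum: 4·3 + 5·-1.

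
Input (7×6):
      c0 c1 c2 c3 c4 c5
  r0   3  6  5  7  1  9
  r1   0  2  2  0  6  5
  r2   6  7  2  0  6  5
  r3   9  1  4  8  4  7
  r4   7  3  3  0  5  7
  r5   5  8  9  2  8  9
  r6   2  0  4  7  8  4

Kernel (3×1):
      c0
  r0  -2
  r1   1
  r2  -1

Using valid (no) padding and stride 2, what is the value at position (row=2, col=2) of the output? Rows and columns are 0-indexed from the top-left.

The receptive field on the input at this output position is [5 / 8 / 8]. Elementwise product with the kernel and sum: 5·-2 + 8·1 + 8·-1.

-10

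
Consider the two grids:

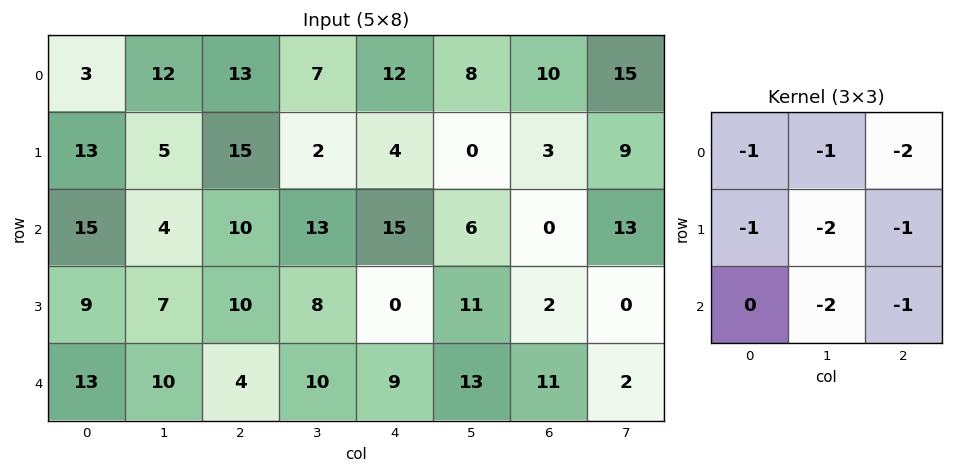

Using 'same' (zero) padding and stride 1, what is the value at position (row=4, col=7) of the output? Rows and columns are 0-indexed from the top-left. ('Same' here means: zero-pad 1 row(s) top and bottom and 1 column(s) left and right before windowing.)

-17

The receptive field on the zero-padded input at this output position is [2 0 0 / 11 2 0 / 0 0 0]. Elementwise product with the kernel and sum: 2·-1 + 0·-1 + 0·-2 + 11·-1 + 2·-2 + 0·-1 + 0·-2 + 0·-1.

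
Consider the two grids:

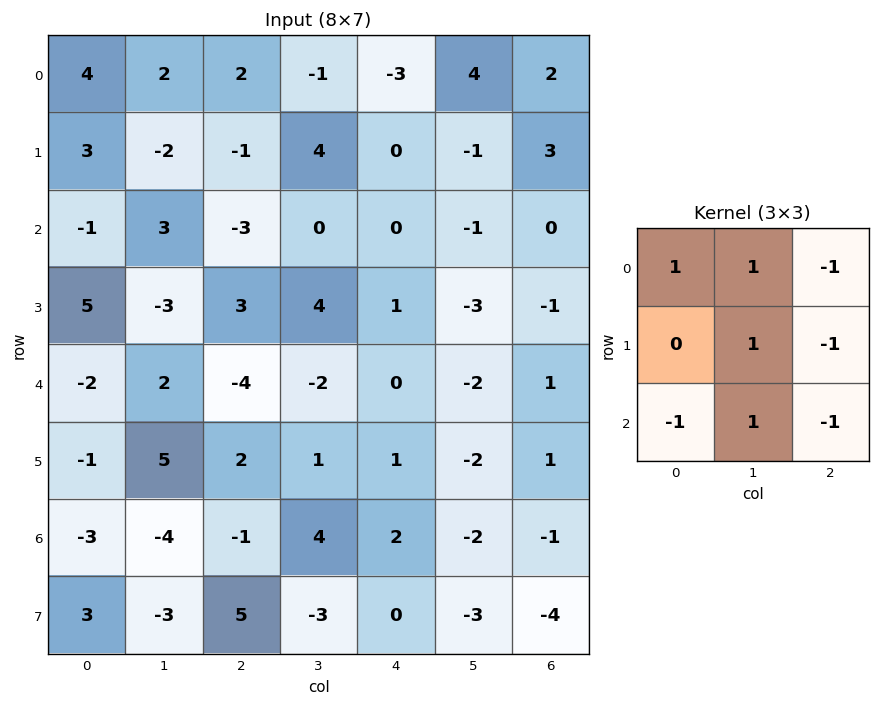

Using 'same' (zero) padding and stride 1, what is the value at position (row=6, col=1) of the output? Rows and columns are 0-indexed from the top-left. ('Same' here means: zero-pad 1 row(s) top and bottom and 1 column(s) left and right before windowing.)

-12

The receptive field on the zero-padded input at this output position is [-1 5 2 / -3 -4 -1 / 3 -3 5]. Elementwise product with the kernel and sum: -1·1 + 5·1 + 2·-1 + -4·1 + -1·-1 + 3·-1 + -3·1 + 5·-1.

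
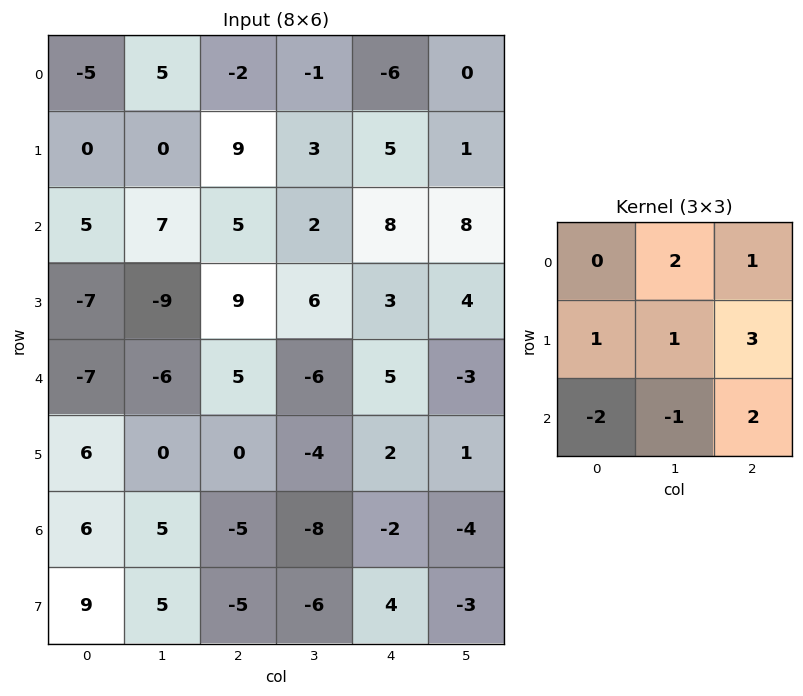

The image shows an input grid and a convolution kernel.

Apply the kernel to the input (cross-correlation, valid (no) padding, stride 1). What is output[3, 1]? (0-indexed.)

-3

The receptive field on the input at this output position is [-9 9 6 / -6 5 -6 / 0 0 -4]. Elementwise product with the kernel and sum: 9·2 + 6·1 + -6·1 + 5·1 + -6·3 + 0·-2 + 0·-1 + -4·2.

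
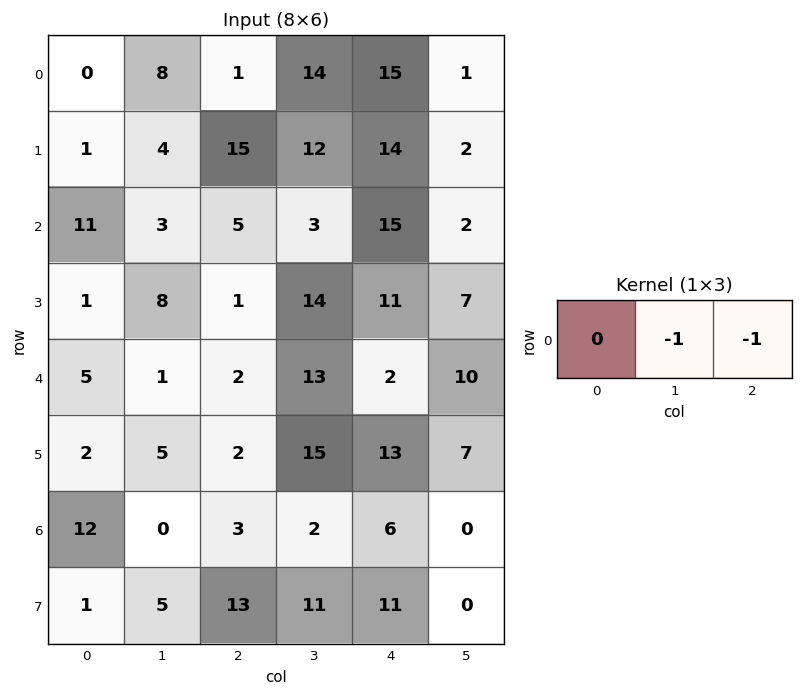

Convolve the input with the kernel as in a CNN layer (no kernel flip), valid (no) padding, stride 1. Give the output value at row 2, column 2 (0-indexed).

-18

The receptive field on the input at this output position is [5 3 15]. Elementwise product with the kernel and sum: 3·-1 + 15·-1.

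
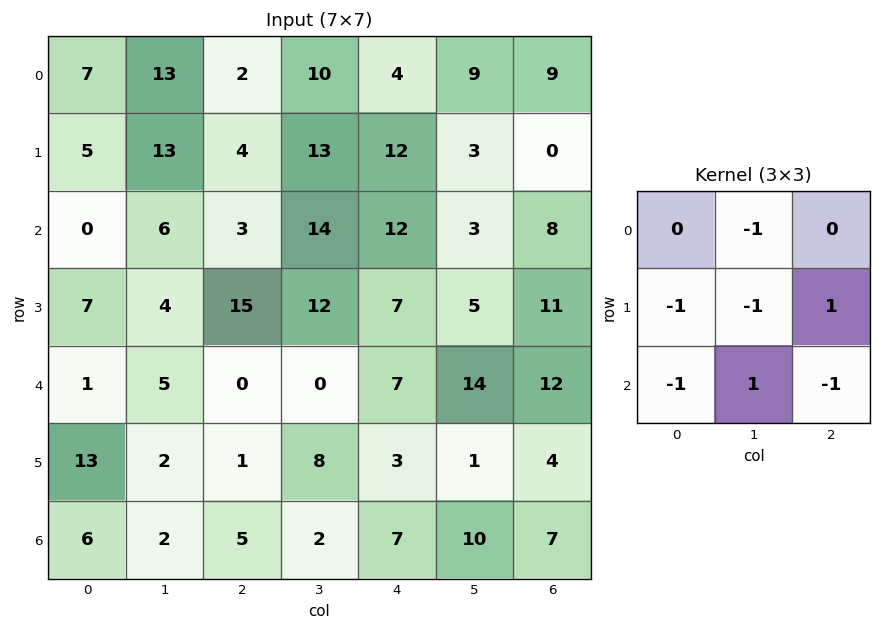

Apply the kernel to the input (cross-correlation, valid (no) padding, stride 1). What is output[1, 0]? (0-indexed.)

The receptive field on the input at this output position is [5 13 4 / 0 6 3 / 7 4 15]. Elementwise product with the kernel and sum: 13·-1 + 0·-1 + 6·-1 + 3·1 + 7·-1 + 4·1 + 15·-1.

-34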